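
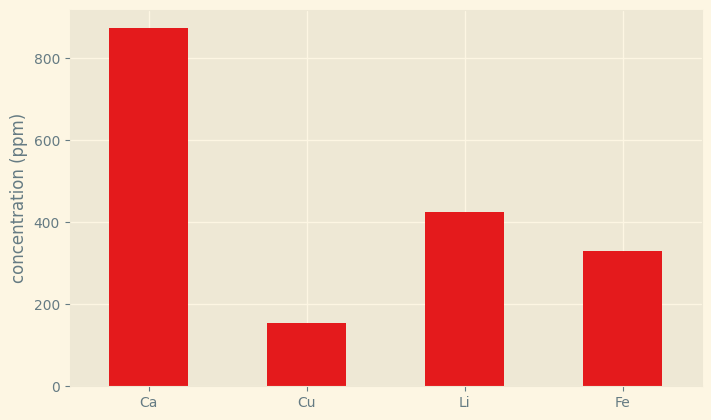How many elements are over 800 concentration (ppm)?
1

Above 800: Ca.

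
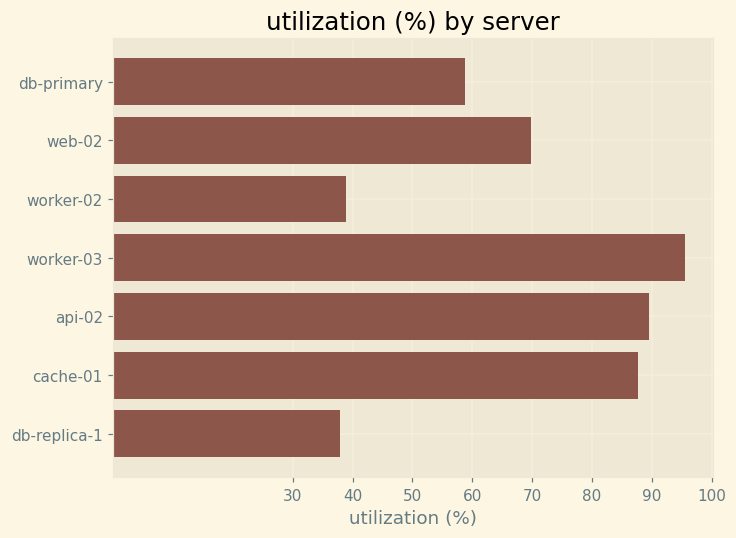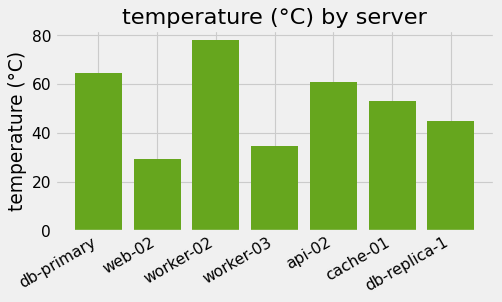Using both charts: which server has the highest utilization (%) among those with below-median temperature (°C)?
Chart 2 median temperature (°C) ≈ 50; below-median servers: web-02, worker-03, db-replica-1. Among those, worker-03 has the highest utilization (%) (≈ 100).

worker-03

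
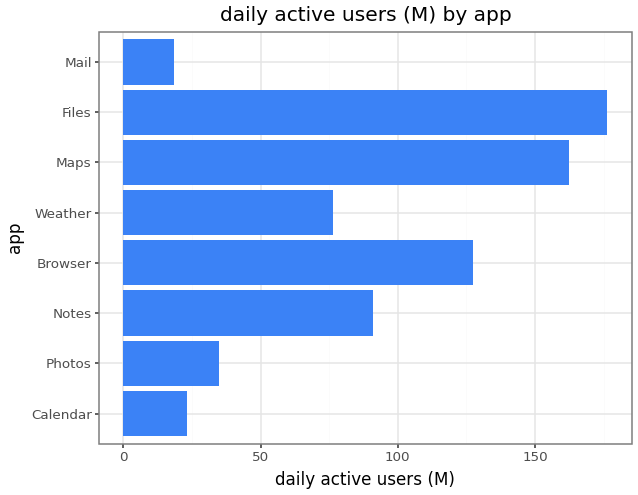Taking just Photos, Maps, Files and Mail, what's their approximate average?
(40 + 160 + 180 + 20) / 4 ≈ 100.

≈ 100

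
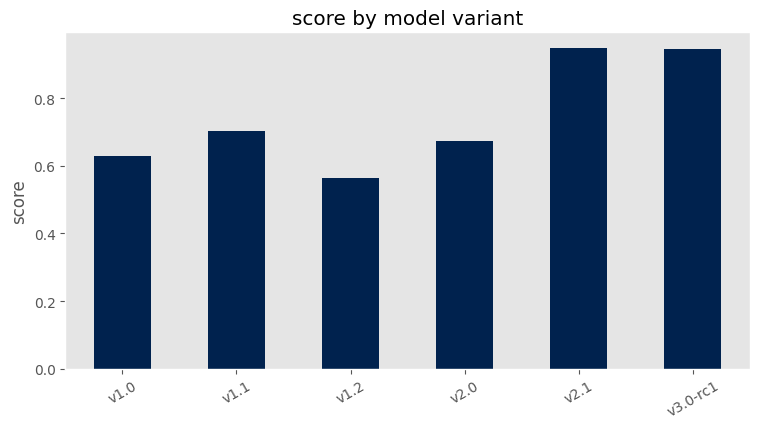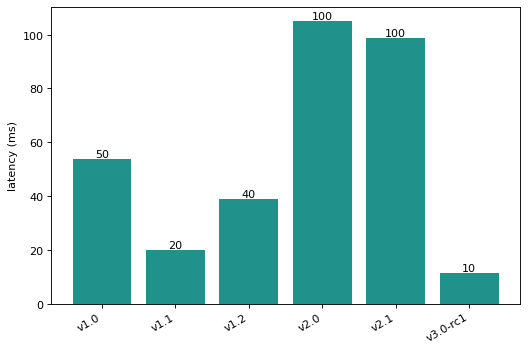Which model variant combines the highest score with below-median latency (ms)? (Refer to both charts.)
v3.0-rc1

Chart 2 median latency (ms) ≈ 50; below-median model variants: v1.1, v1.2, v3.0-rc1. Among those, v3.0-rc1 has the highest score (≈ 0.9).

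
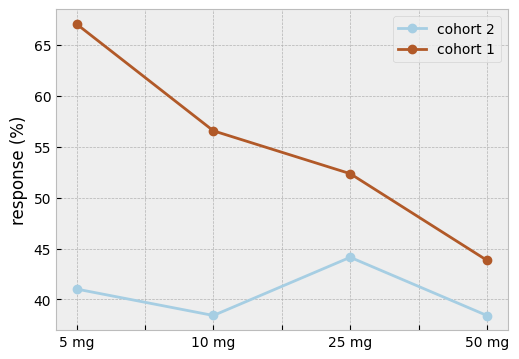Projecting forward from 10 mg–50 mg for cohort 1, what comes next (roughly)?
Last three: 55, 50, 45 → slope ≈ -5/step → next ≈ 40.

≈ 40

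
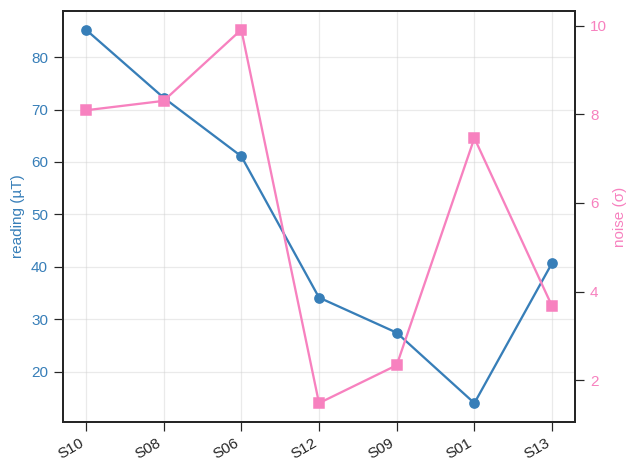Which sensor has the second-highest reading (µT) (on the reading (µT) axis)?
Top 3 (on the reading (µT) axis): S10 ≈ 90, S08 ≈ 70, S06 ≈ 60.

S08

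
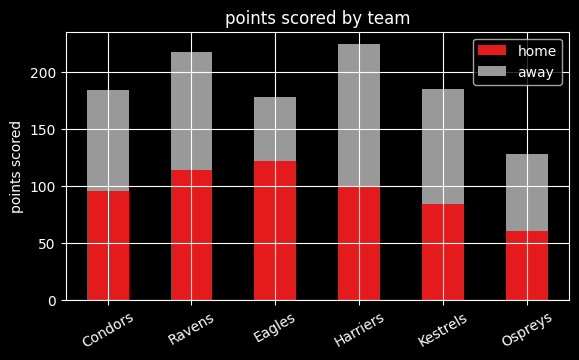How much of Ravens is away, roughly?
away top ≈ 220, bottom ≈ 120; segment ≈ 100.

≈ 100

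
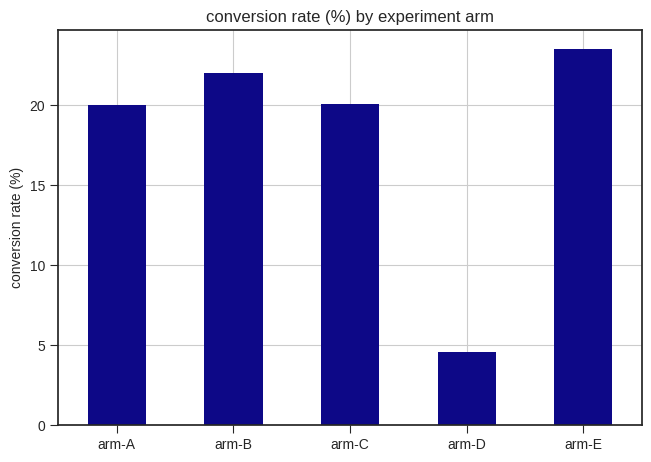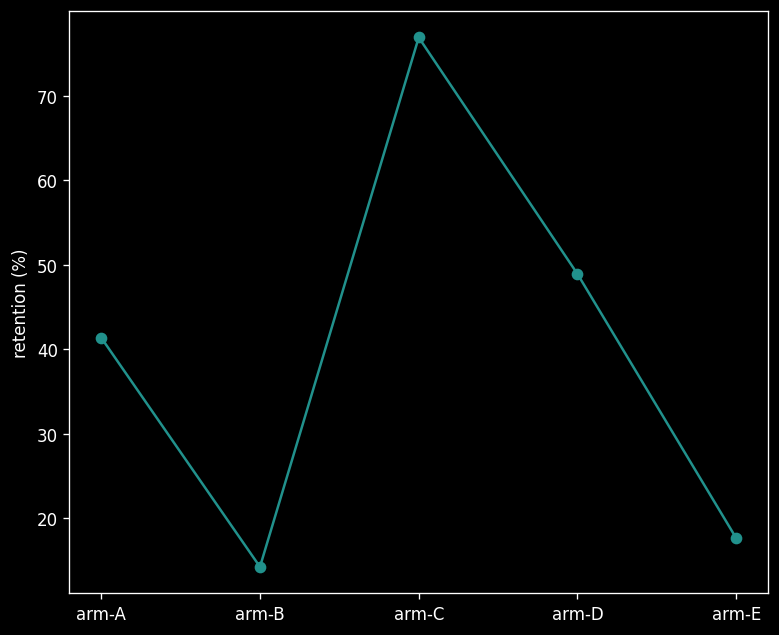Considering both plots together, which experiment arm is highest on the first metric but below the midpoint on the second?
arm-E

Chart 2 median retention (%) ≈ 40; below-median experiment arms: arm-B, arm-E. Among those, arm-E has the highest conversion rate (%) (≈ 25).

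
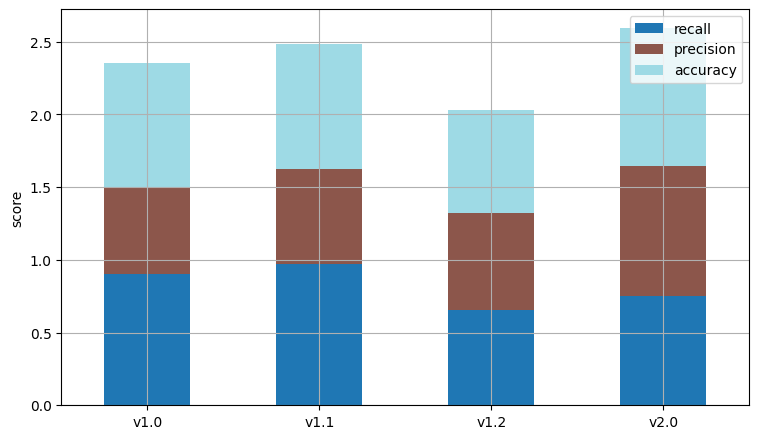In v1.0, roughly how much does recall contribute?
recall top ≈ 1.0, bottom ≈ 0.0; segment ≈ 1.0.

≈ 1.0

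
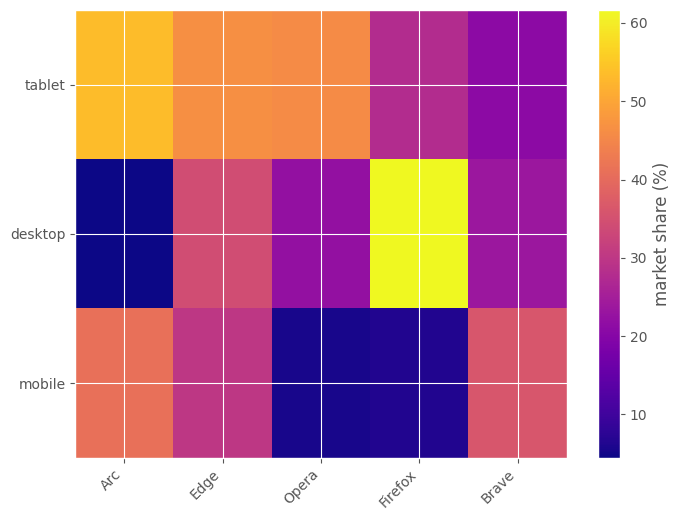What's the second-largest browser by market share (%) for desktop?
Top 3 for desktop: Firefox ≈ 60, Edge ≈ 35, Brave ≈ 25.

Edge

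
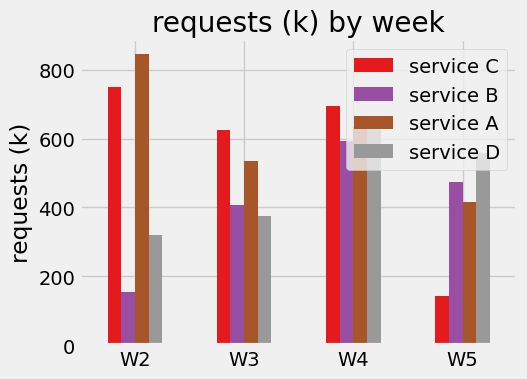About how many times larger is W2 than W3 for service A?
≈ 1.6×

W2 ≈ 800, W3 ≈ 500; 800/500 ≈ 1.6.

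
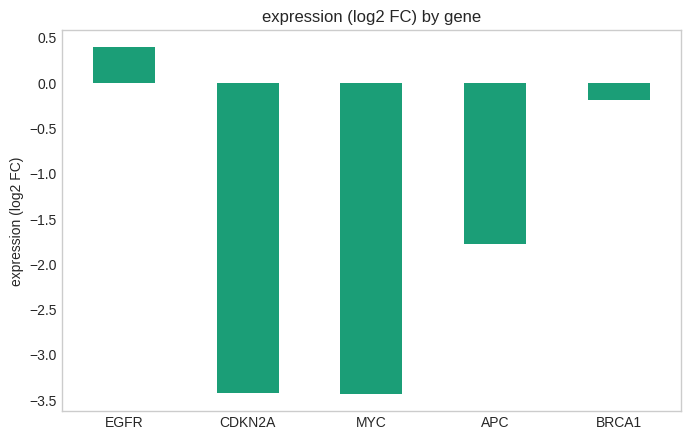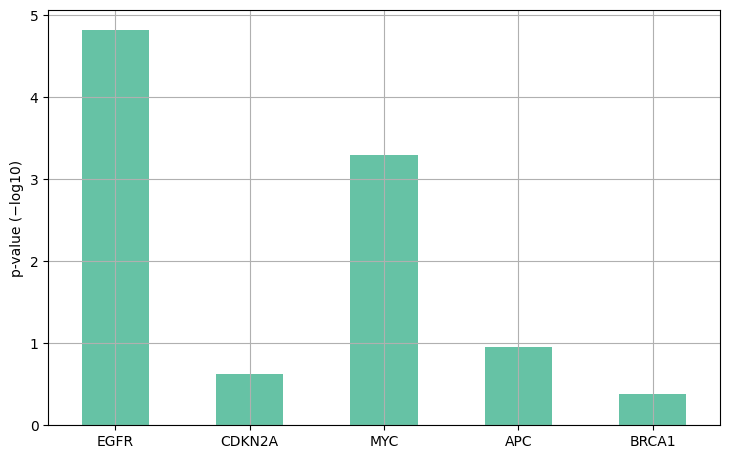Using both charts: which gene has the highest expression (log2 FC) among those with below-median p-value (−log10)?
BRCA1

Chart 2 median p-value (−log10) ≈ 1; below-median genes: CDKN2A, BRCA1. Among those, BRCA1 has the highest expression (log2 FC) (≈ -0.2).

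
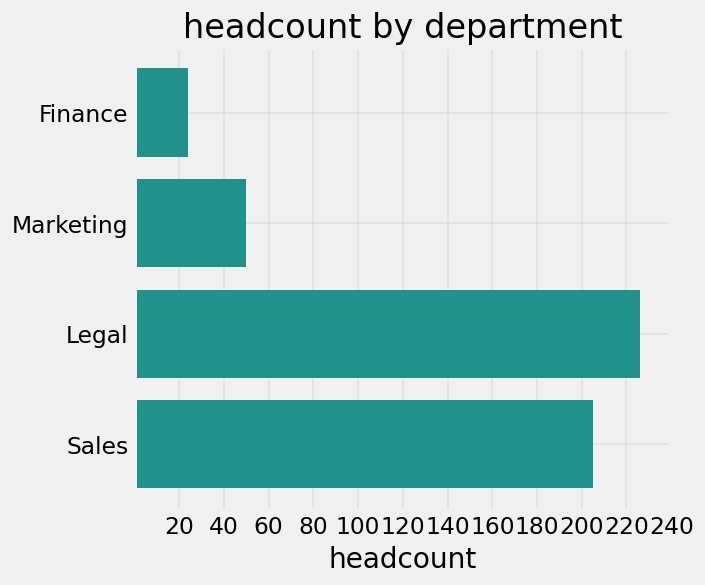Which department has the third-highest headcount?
Marketing

Top 4: Legal ≈ 220, Sales ≈ 200, Marketing ≈ 40, Finance ≈ 20.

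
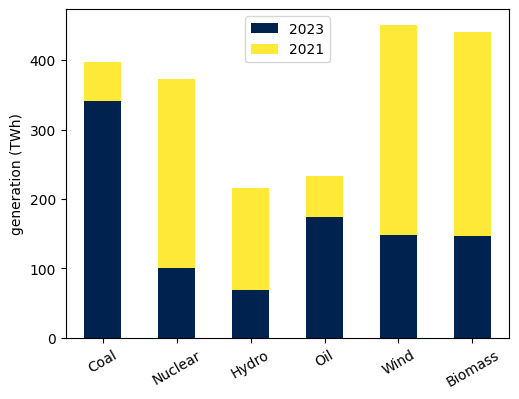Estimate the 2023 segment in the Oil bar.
≈ 150

2023 top ≈ 150, bottom ≈ 0; segment ≈ 150.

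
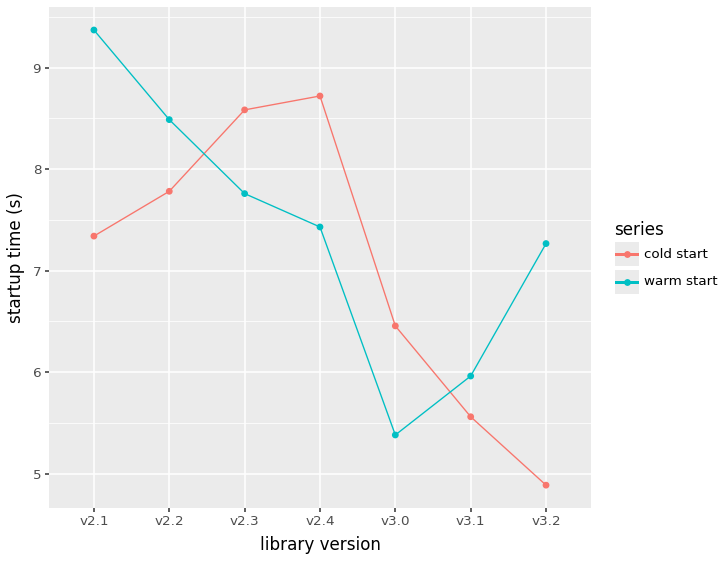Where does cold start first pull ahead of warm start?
v2.3

v2.2: cold start ≈ 8.0 vs warm start ≈ 8.5 (not yet); v2.3: cold start ≈ 8.5 vs warm start ≈ 8.0 (first crossover).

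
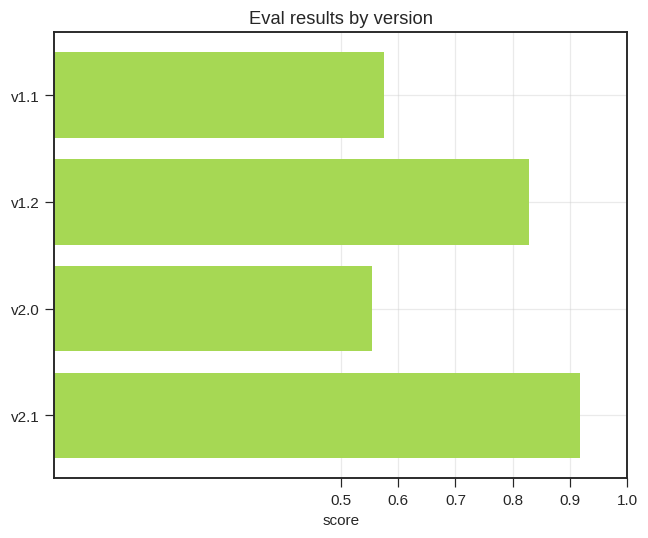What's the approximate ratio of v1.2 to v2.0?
v1.2 ≈ 0.8, v2.0 ≈ 0.6; 0.8/0.6 ≈ 1.33.

≈ 1.33×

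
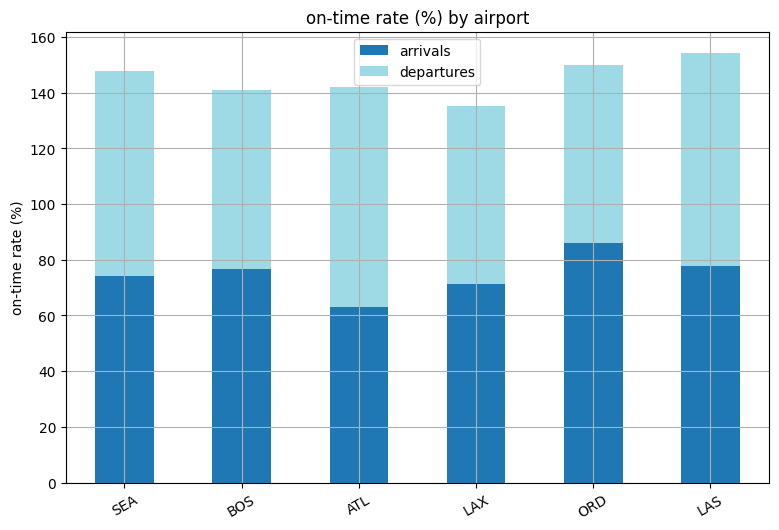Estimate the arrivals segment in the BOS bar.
≈ 80

arrivals top ≈ 80, bottom ≈ 0; segment ≈ 80.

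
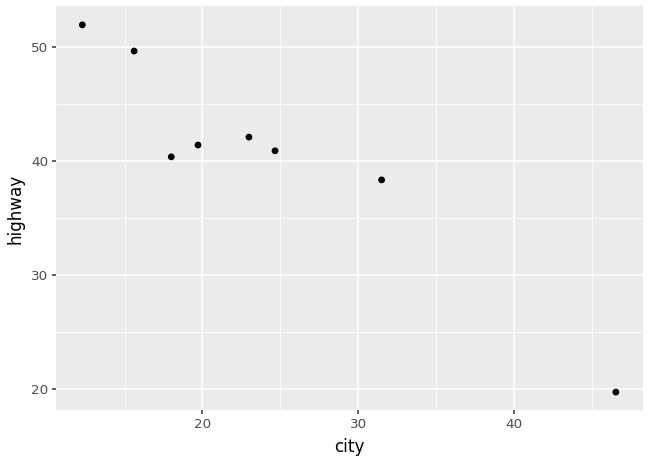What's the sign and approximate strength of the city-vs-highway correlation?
negative, strong

Points are negatively correlated; strong (|r| ≈ 1.0).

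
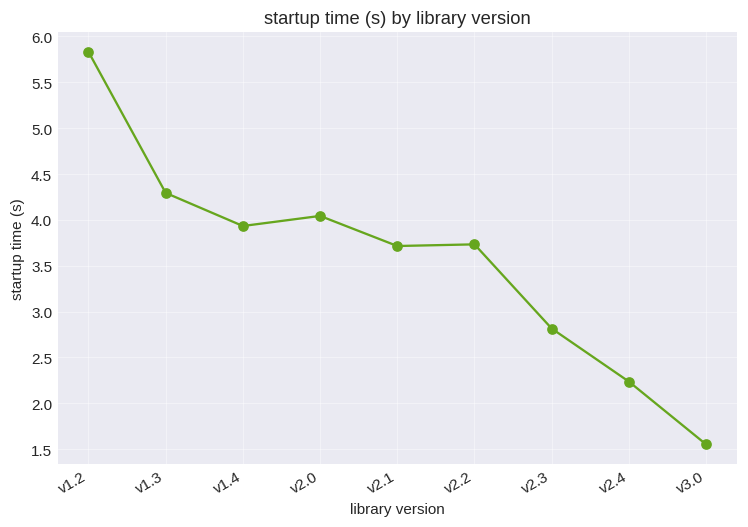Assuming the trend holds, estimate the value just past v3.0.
≈ 0.75

Last three: 3.0, 2.0, 1.5 → slope ≈ -0.75/step → next ≈ 0.75.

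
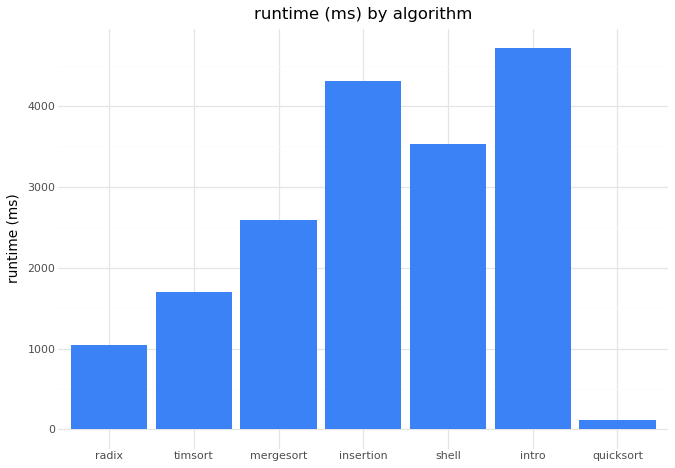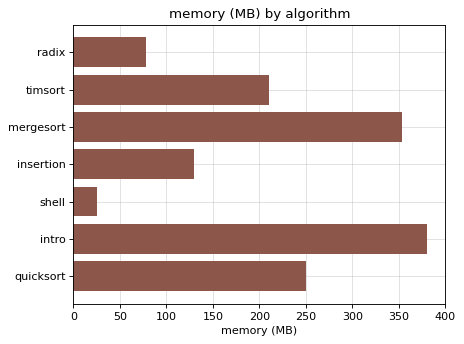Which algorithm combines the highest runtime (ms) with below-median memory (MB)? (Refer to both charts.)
insertion

Chart 2 median memory (MB) ≈ 200; below-median algorithms: radix, insertion, shell. Among those, insertion has the highest runtime (ms) (≈ 4500).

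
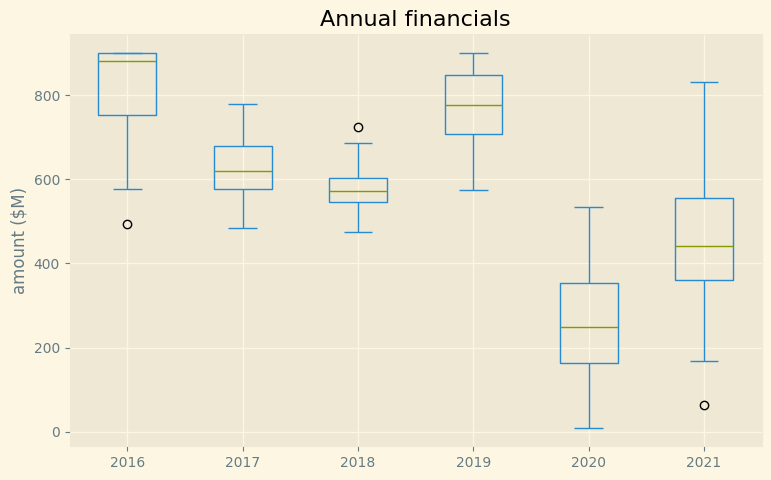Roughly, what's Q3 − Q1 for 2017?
Q3 ≈ 700, Q1 ≈ 600; IQR ≈ 100.

≈ 100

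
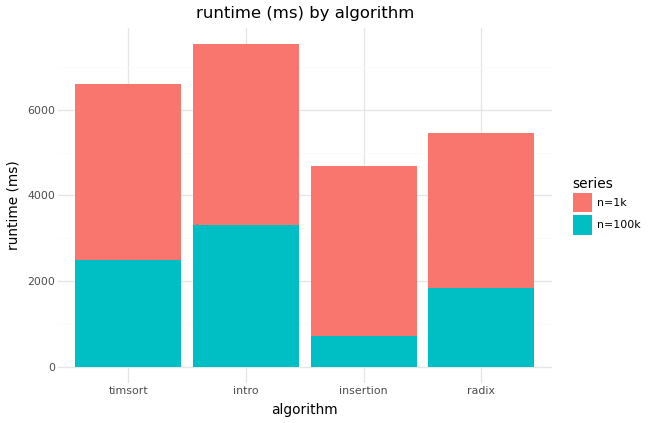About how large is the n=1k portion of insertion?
n=1k top ≈ 5000, bottom ≈ 1000; segment ≈ 4000.

≈ 4000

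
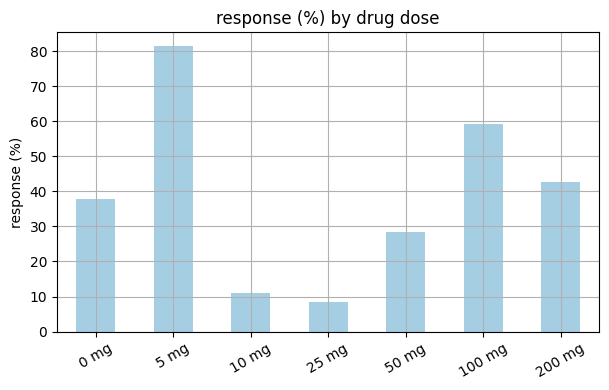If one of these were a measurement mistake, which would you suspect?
5 mg

5 mg ≈ 80; the rest sit between ≈ 10 and ≈ 60.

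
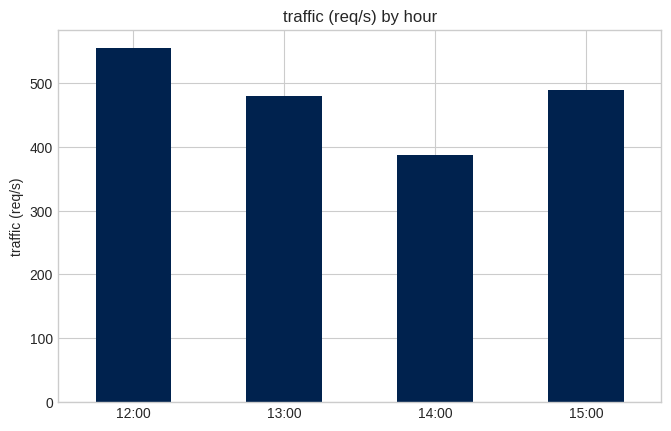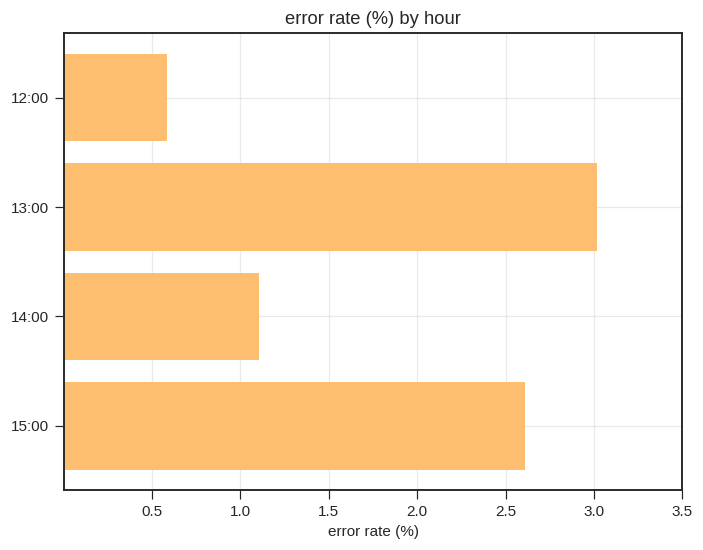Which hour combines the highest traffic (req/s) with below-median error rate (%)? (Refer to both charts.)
Chart 2 median error rate (%) ≈ 2; below-median hours: 12:00, 14:00. Among those, 12:00 has the highest traffic (req/s) (≈ 600).

12:00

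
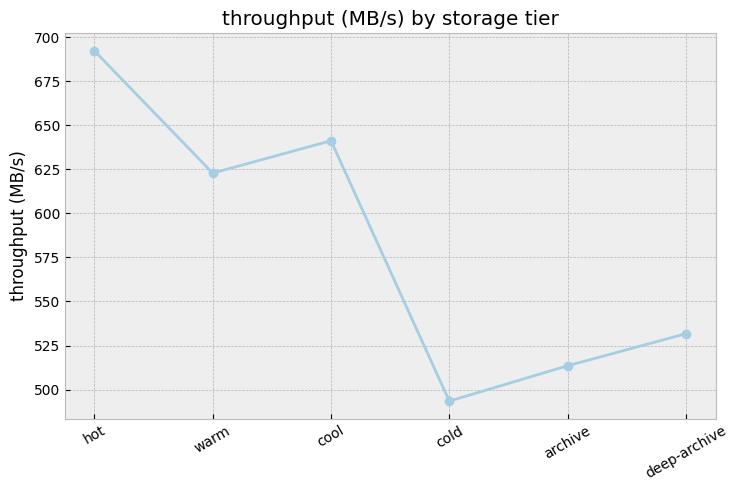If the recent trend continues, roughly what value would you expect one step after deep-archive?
Last three: 500, 520, 540 → slope ≈ 20/step → next ≈ 560.

≈ 560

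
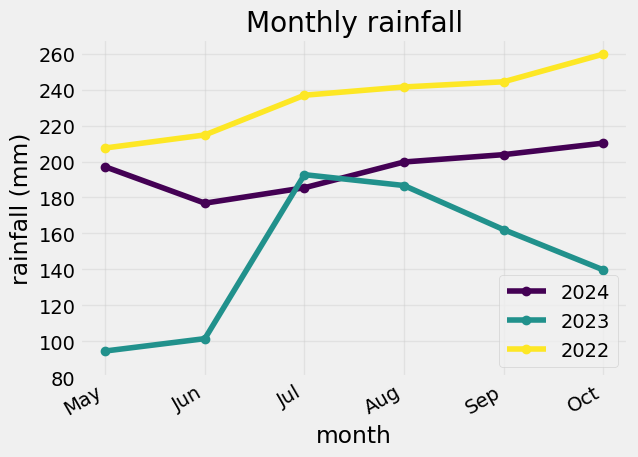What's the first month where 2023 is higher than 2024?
Jun: 2023 ≈ 100 vs 2024 ≈ 180 (not yet); Jul: 2023 ≈ 200 vs 2024 ≈ 180 (first crossover).

Jul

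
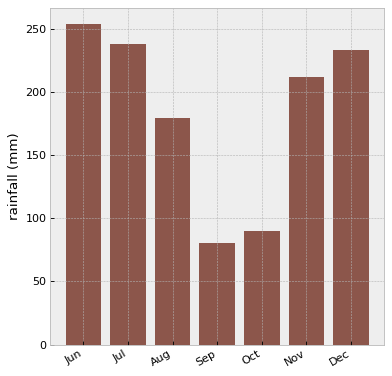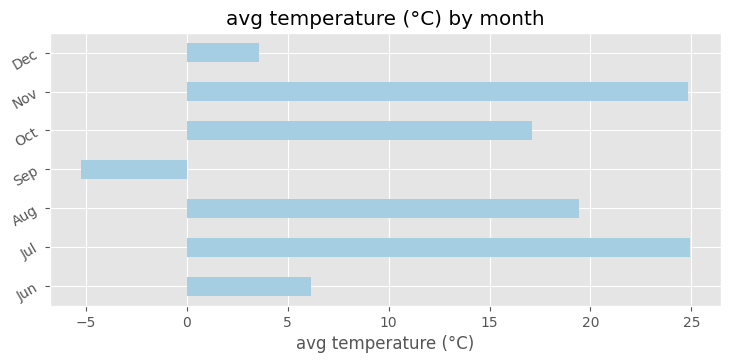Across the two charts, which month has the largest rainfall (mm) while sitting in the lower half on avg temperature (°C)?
Jun

Chart 2 median avg temperature (°C) ≈ 15; below-median months: Jun, Sep, Dec. Among those, Jun has the highest rainfall (mm) (≈ 250).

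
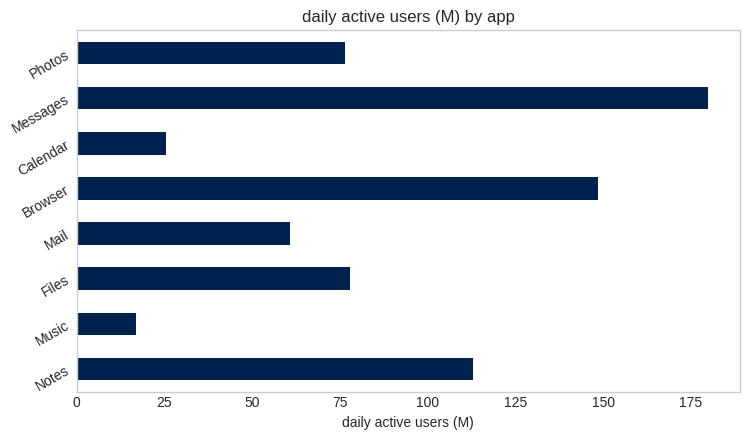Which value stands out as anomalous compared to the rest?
Messages

Messages ≈ 180; the rest sit between ≈ 20 and ≈ 140.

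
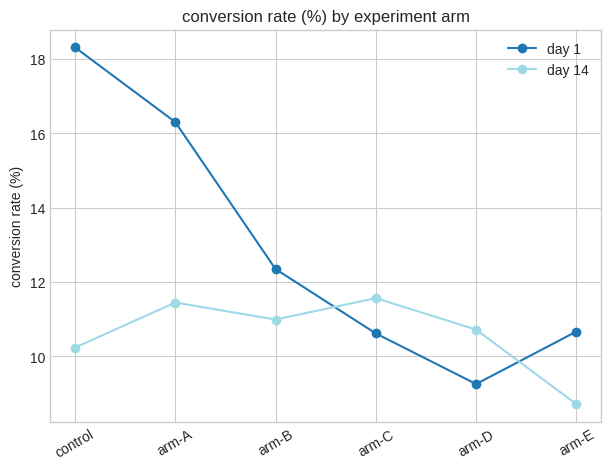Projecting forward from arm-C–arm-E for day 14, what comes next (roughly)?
≈ 7.5

Last three: 12, 11, 9 → slope ≈ -1.5/step → next ≈ 7.5.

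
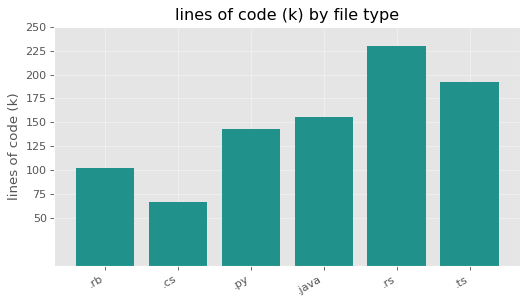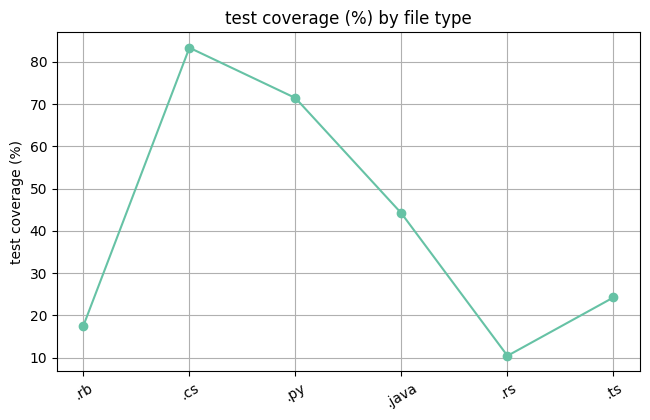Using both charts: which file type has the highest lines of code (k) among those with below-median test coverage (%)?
.rs

Chart 2 median test coverage (%) ≈ 30; below-median file types: .rb, .rs, .ts. Among those, .rs has the highest lines of code (k) (≈ 225).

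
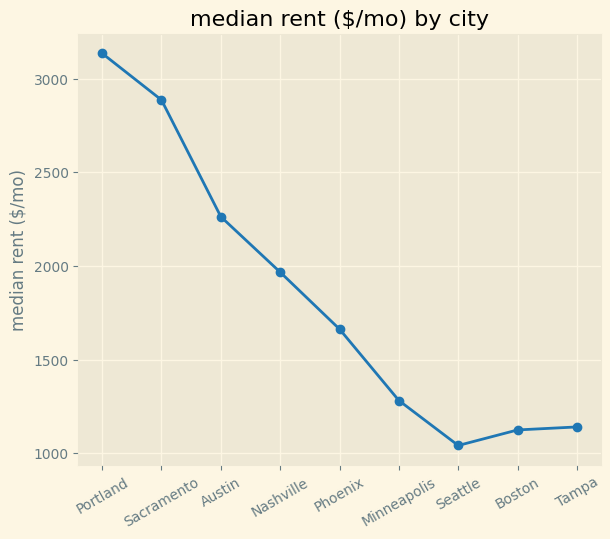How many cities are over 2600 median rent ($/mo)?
2

Above 2600: Portland, Sacramento.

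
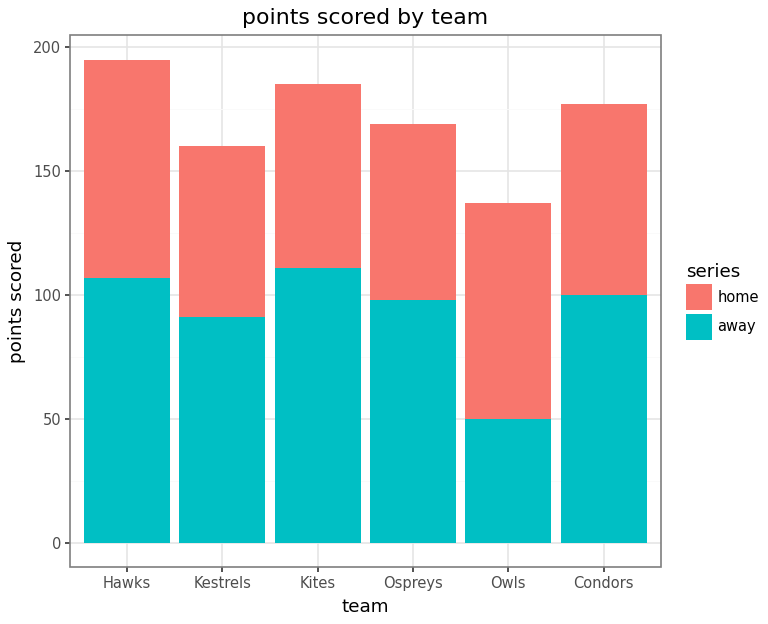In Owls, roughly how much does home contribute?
home top ≈ 140, bottom ≈ 40; segment ≈ 100.

≈ 100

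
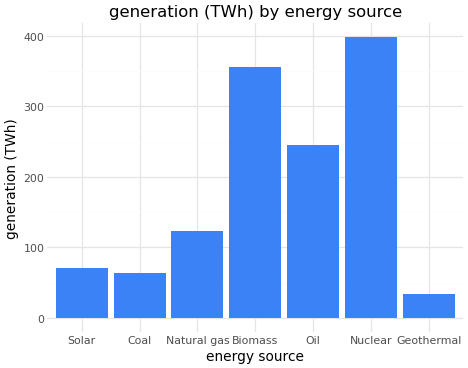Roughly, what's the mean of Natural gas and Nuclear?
≈ 250

(100 + 400) / 2 ≈ 250.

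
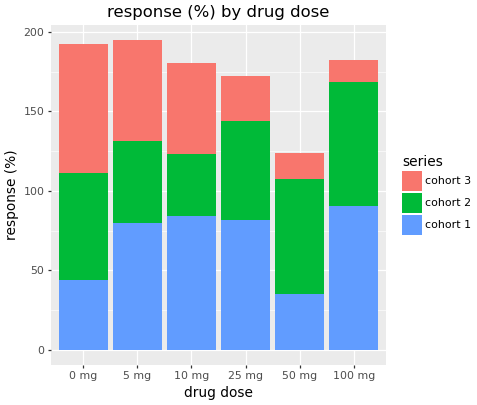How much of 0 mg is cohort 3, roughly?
cohort 3 top ≈ 200, bottom ≈ 120; segment ≈ 80.

≈ 80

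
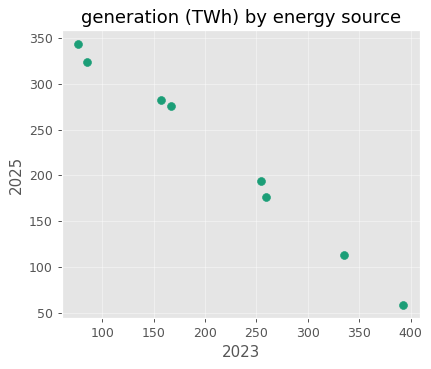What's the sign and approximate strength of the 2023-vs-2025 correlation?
negative, strong

Points are negatively correlated; strong (|r| ≈ 1.0).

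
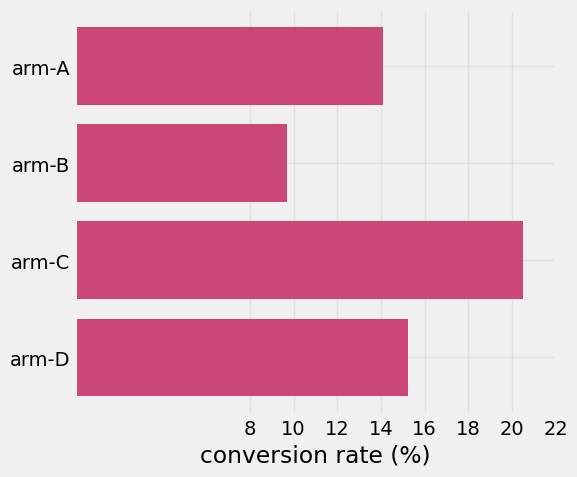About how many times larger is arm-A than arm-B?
≈ 1.4×

arm-A ≈ 14, arm-B ≈ 10; 14/10 ≈ 1.4.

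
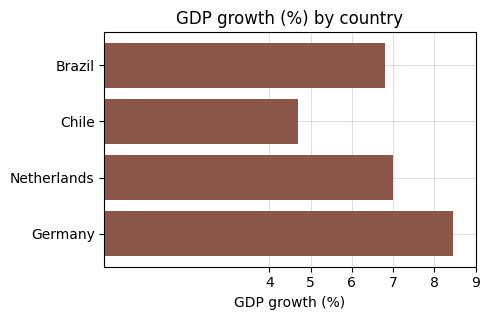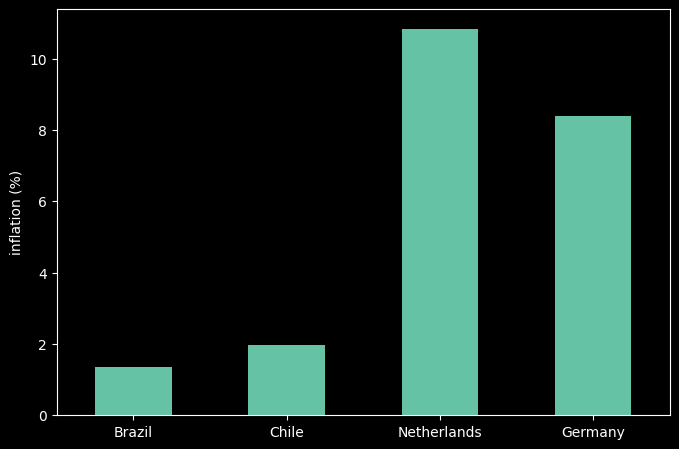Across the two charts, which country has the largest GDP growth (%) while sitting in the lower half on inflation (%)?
Chart 2 median inflation (%) ≈ 5; below-median countries: Brazil, Chile. Among those, Brazil has the highest GDP growth (%) (≈ 7).

Brazil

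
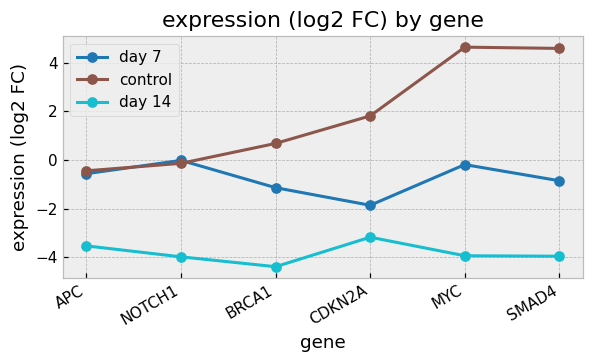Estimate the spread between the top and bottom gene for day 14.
Max CDKN2A ≈ -3, min BRCA1 ≈ -4; range ≈ 1.

≈ 1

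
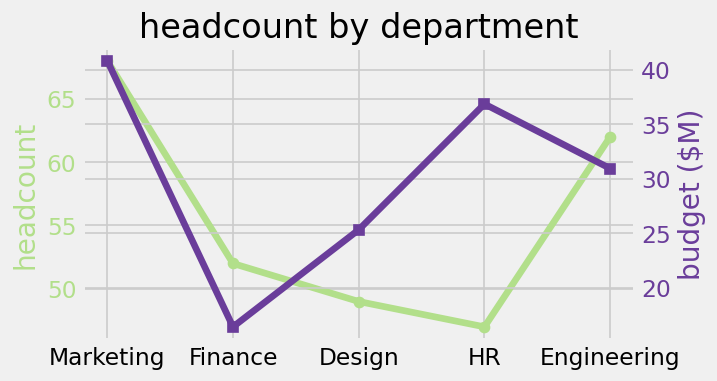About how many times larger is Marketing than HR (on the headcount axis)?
Marketing ≈ 68, HR ≈ 48; 68/48 ≈ 1.42.

≈ 1.42×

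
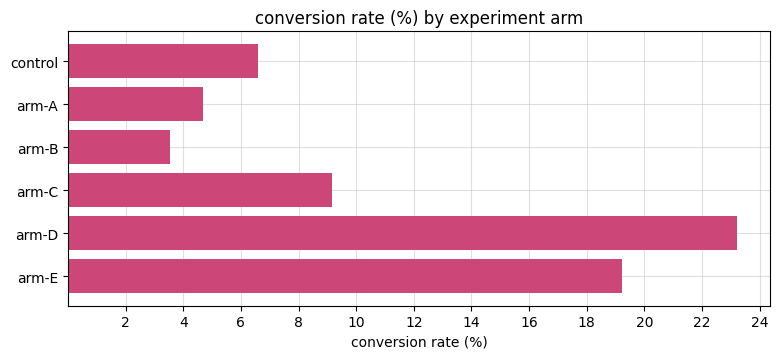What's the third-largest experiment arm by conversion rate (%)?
Top 4: arm-D ≈ 24, arm-E ≈ 20, arm-C ≈ 10, control ≈ 6.

arm-C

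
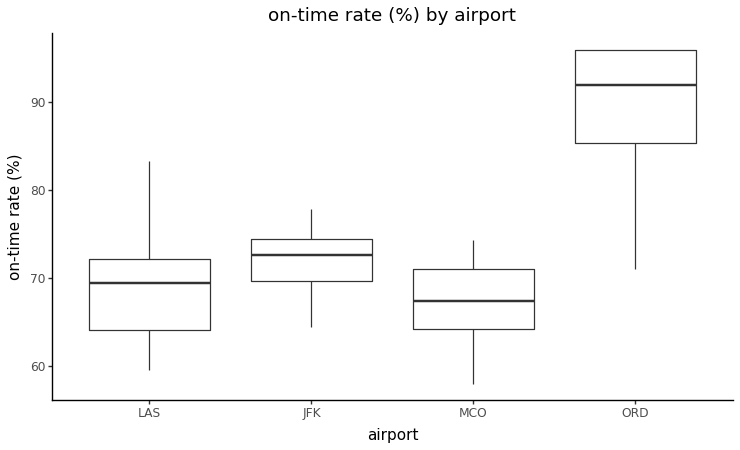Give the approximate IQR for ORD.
Q3 ≈ 95, Q1 ≈ 85; IQR ≈ 10.

≈ 10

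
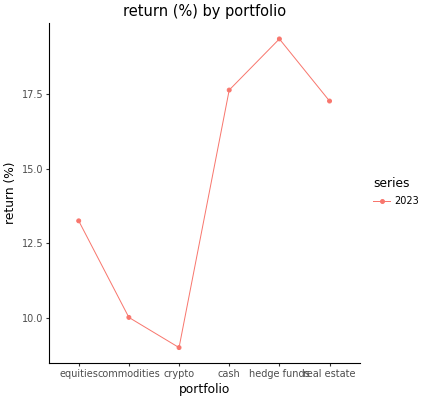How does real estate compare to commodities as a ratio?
real estate ≈ 17, commodities ≈ 10; 17/10 ≈ 1.7.

≈ 1.7×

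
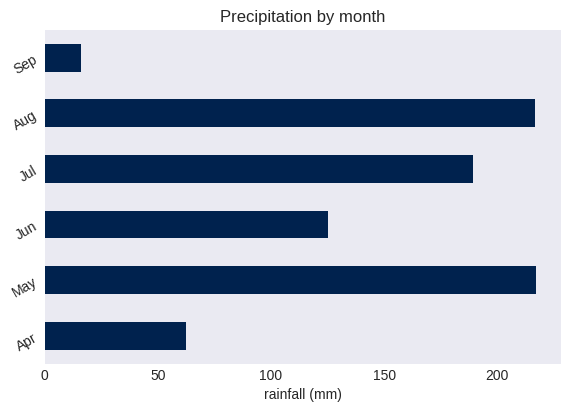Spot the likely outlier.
Sep

Sep ≈ 20; the rest sit between ≈ 60 and ≈ 220.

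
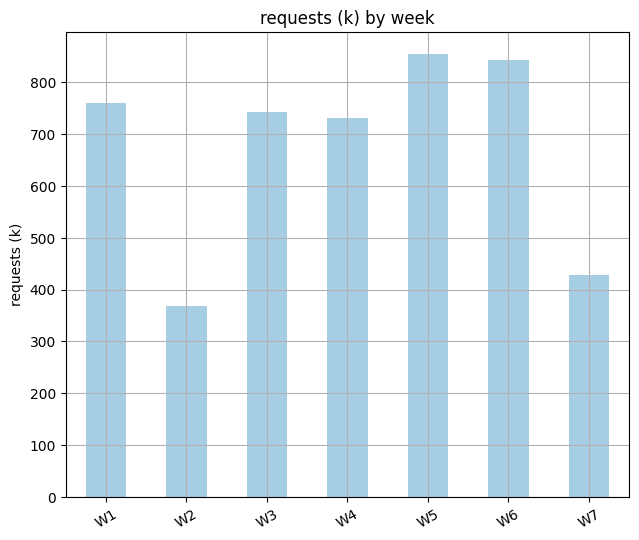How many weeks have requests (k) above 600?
Above 600: W1, W3, W4, W5, W6.

5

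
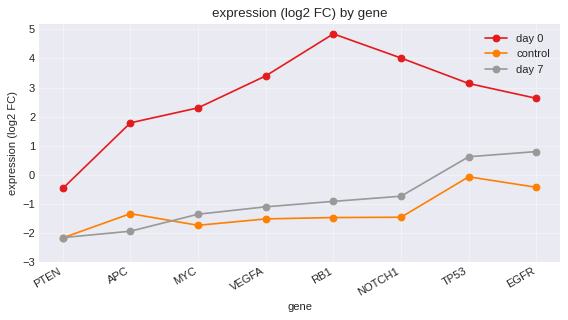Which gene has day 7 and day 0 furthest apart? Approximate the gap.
RB1, ≈ 6 log2 FC

RB1: day 7 ≈ -1, day 0 ≈ 5 → gap ≈ 6. Next-largest (NOTCH1) is only ≈ 5.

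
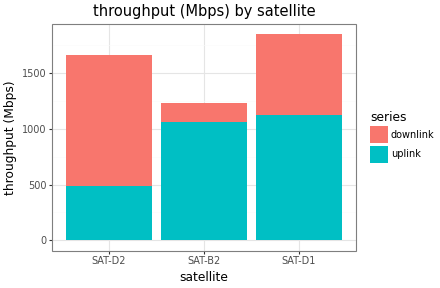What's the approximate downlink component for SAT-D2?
≈ 1200

downlink top ≈ 1600, bottom ≈ 400; segment ≈ 1200.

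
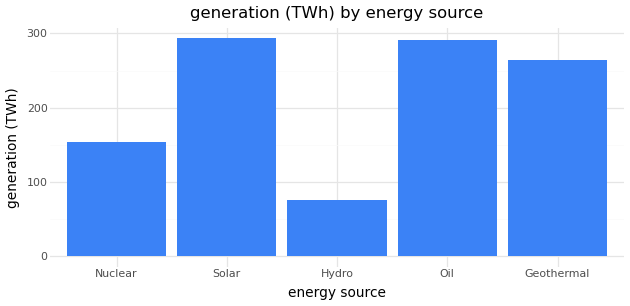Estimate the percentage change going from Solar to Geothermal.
Solar ≈ 300, Geothermal ≈ 275; (275 − 300) / 300 ≈ -8.3%.

≈ -8.3%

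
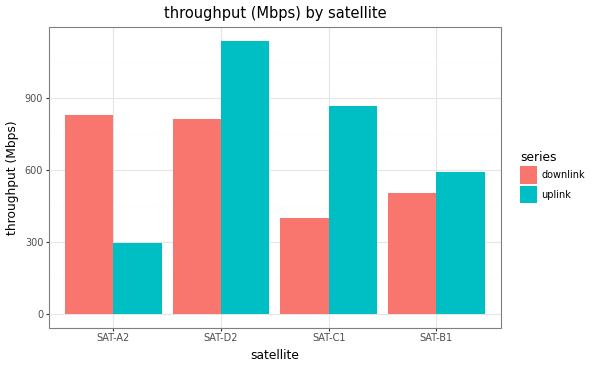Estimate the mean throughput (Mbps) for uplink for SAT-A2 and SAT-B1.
(300 + 600) / 2 ≈ 450.

≈ 450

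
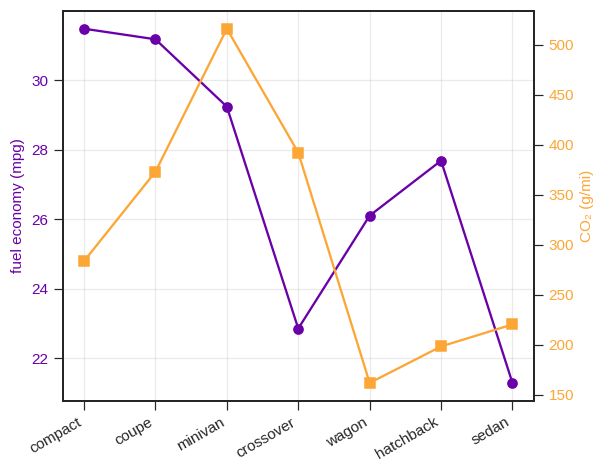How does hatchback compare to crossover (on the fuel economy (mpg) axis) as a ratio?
hatchback ≈ 28, crossover ≈ 23; 28/23 ≈ 1.22.

≈ 1.22×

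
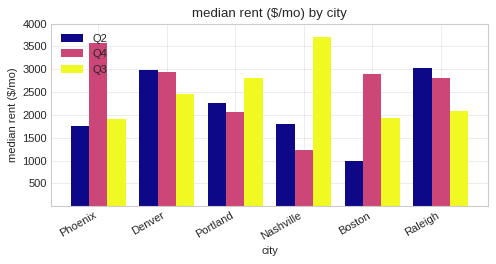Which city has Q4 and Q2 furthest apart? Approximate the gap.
Boston: Q4 ≈ 3000, Q2 ≈ 1000 → gap ≈ 2000. Next-largest (Phoenix) is only ≈ 1500.

Boston, ≈ 2000 $/mo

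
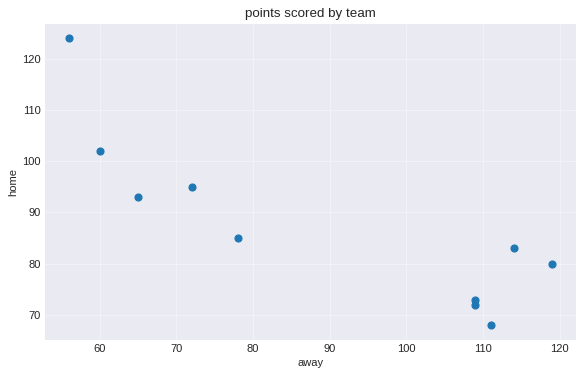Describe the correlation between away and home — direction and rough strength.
Points are negatively correlated; strong (|r| ≈ 0.8).

negative, strong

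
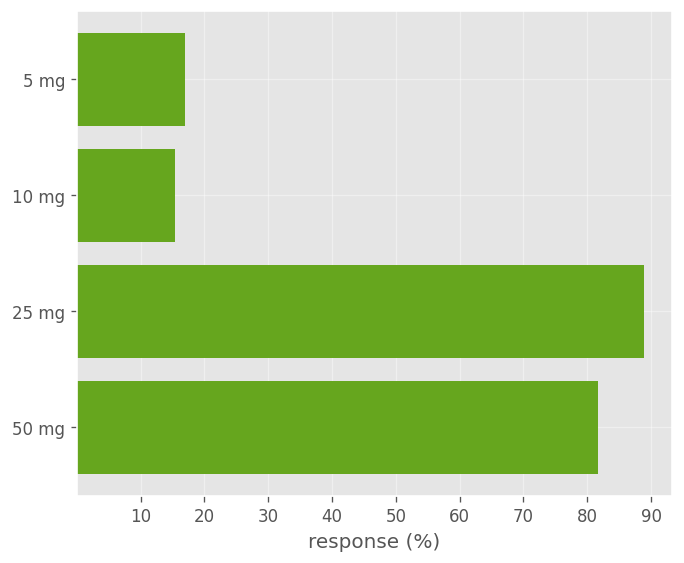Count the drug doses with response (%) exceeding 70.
2

Above 70: 25 mg, 50 mg.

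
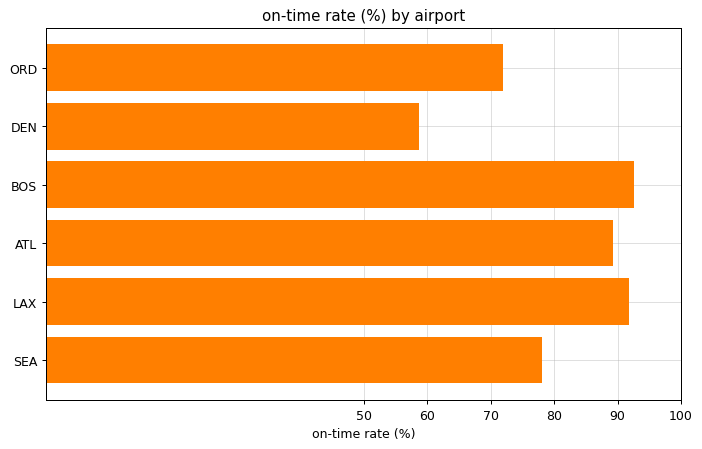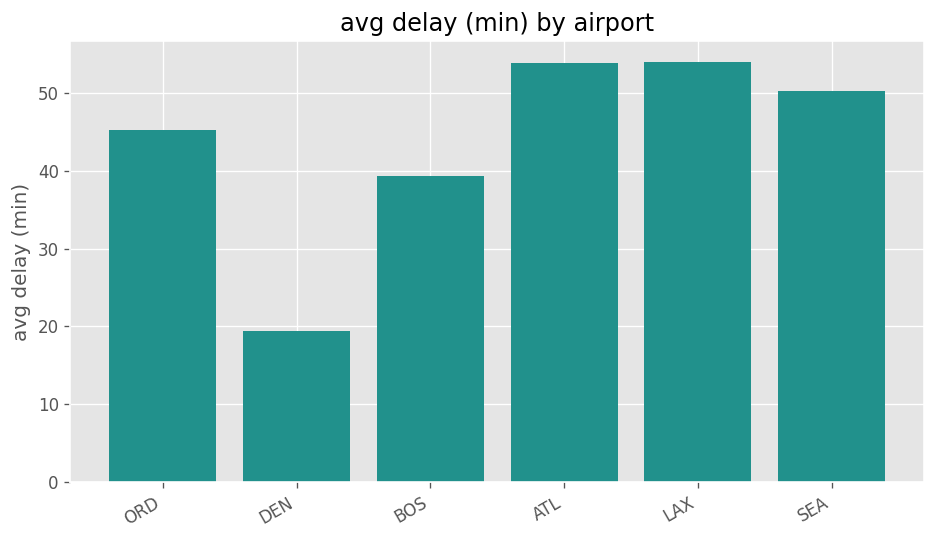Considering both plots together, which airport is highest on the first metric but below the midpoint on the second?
Chart 2 median avg delay (min) ≈ 50; below-median airports: ORD, DEN, BOS. Among those, BOS has the highest on-time rate (%) (≈ 90).

BOS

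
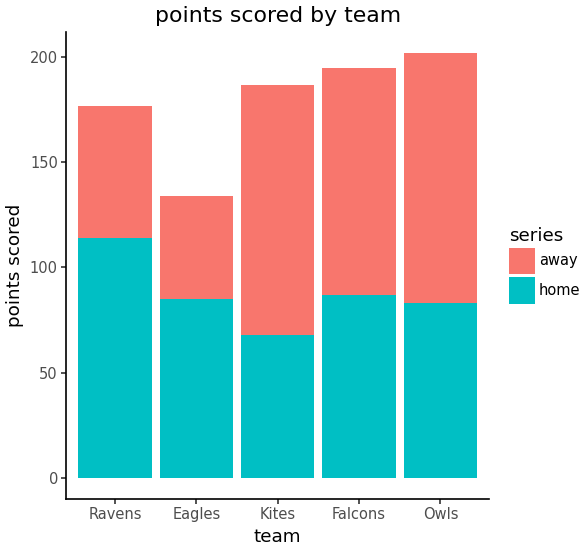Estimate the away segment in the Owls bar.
≈ 120

away top ≈ 200, bottom ≈ 80; segment ≈ 120.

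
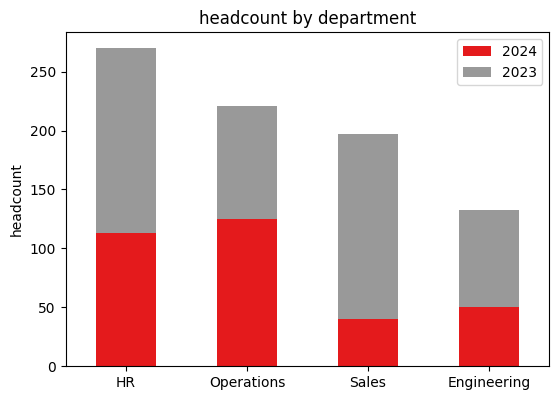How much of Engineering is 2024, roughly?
≈ 50

2024 top ≈ 50, bottom ≈ 0; segment ≈ 50.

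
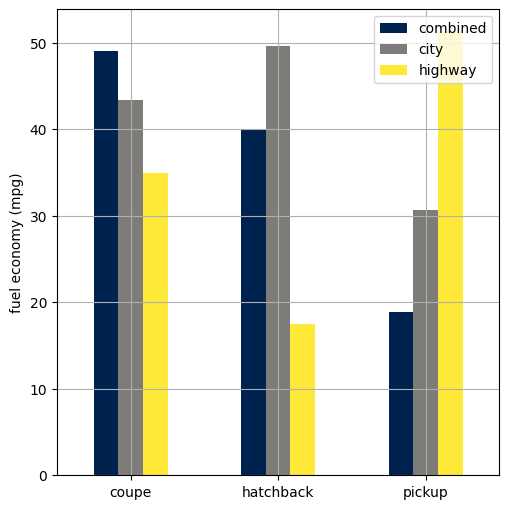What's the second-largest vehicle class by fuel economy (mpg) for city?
Top 3 for city: hatchback ≈ 50, coupe ≈ 45, pickup ≈ 30.

coupe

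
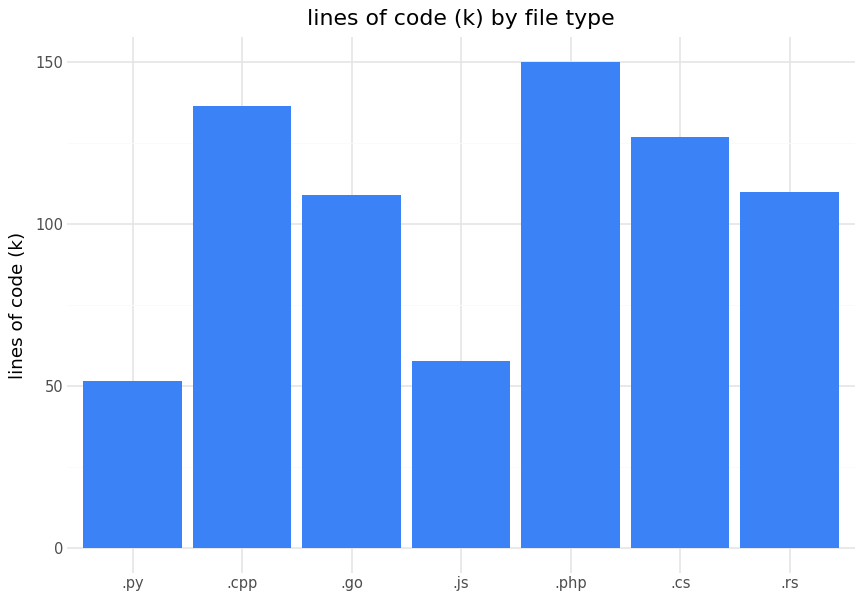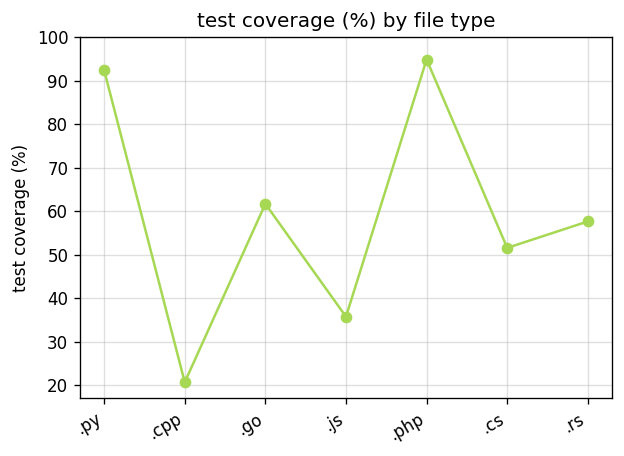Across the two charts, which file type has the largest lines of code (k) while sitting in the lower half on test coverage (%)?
Chart 2 median test coverage (%) ≈ 60; below-median file types: .cpp, .js, .cs. Among those, .cpp has the highest lines of code (k) (≈ 140).

.cpp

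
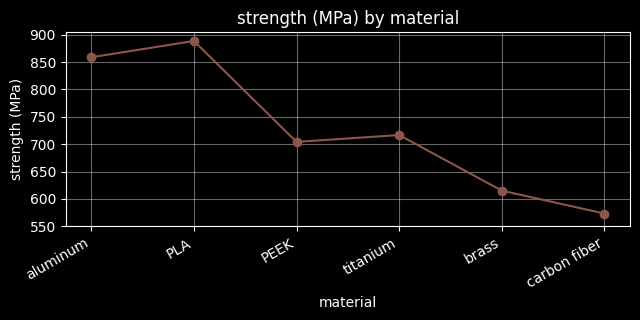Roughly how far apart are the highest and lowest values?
Max PLA ≈ 900, min carbon fiber ≈ 550; range ≈ 350.

≈ 350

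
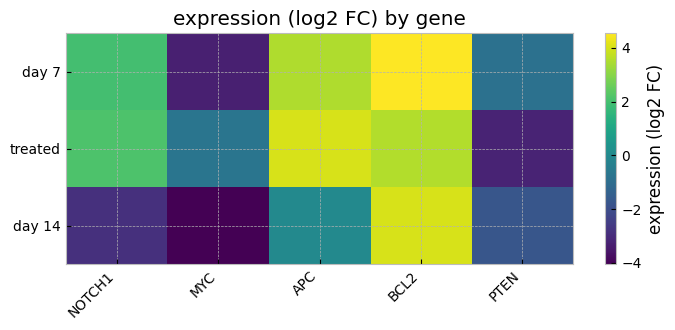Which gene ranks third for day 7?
Top 4 for day 7: BCL2 ≈ 5, APC ≈ 3, NOTCH1 ≈ 2, PTEN ≈ -1.

NOTCH1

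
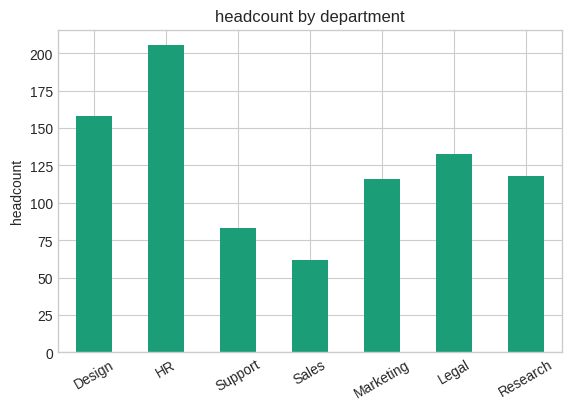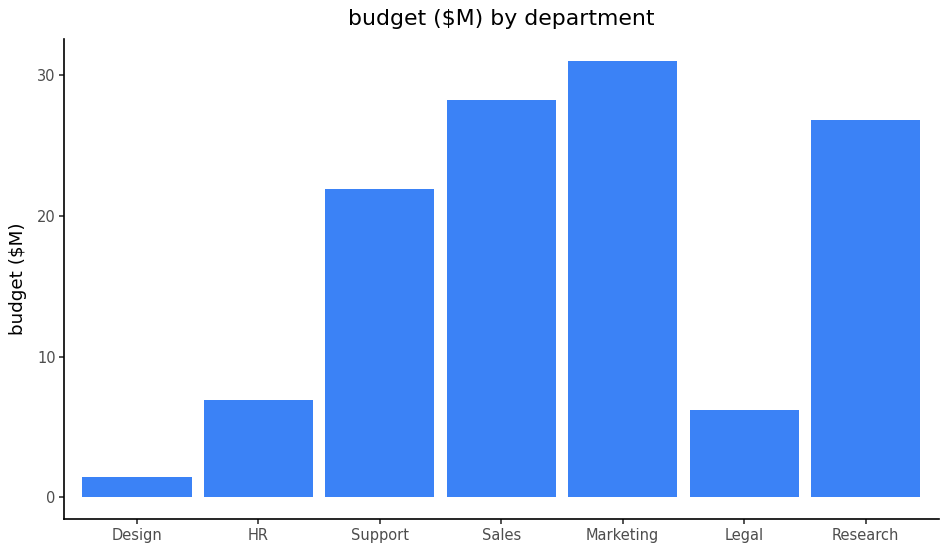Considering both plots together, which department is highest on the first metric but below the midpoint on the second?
Chart 2 median budget ($M) ≈ 20; below-median departments: Design, HR, Legal. Among those, HR has the highest headcount (≈ 200).

HR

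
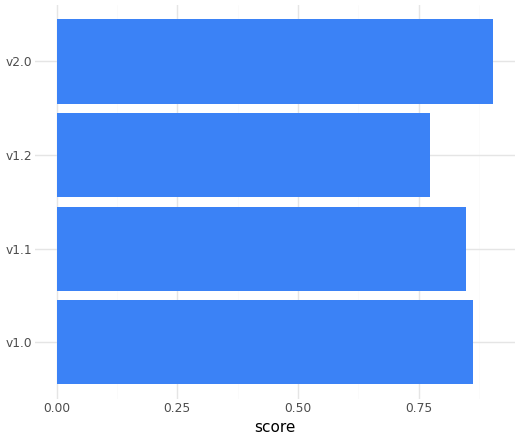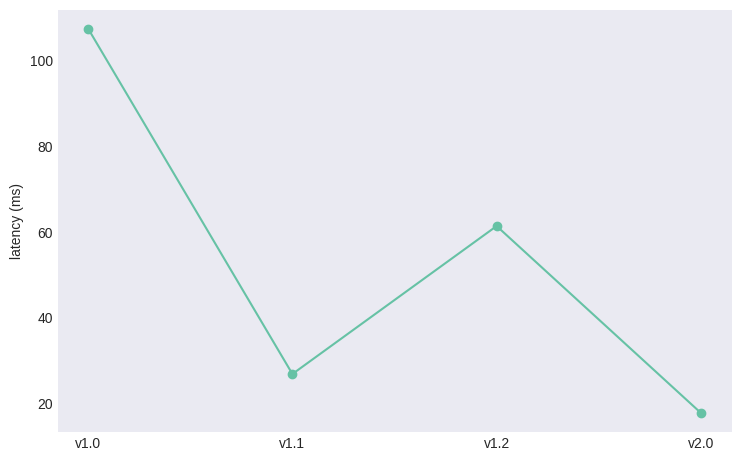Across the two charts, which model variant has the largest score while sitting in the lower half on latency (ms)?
v2.0

Chart 2 median latency (ms) ≈ 40; below-median model variants: v1.1, v2.0. Among those, v2.0 has the highest score (≈ 0.9).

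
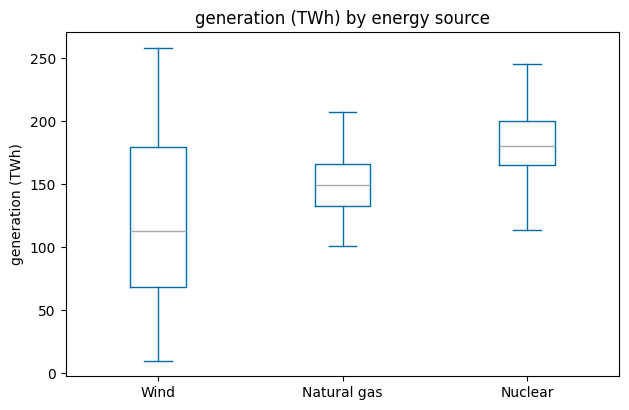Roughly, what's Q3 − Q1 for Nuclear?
Q3 ≈ 200, Q1 ≈ 165; IQR ≈ 35.

≈ 35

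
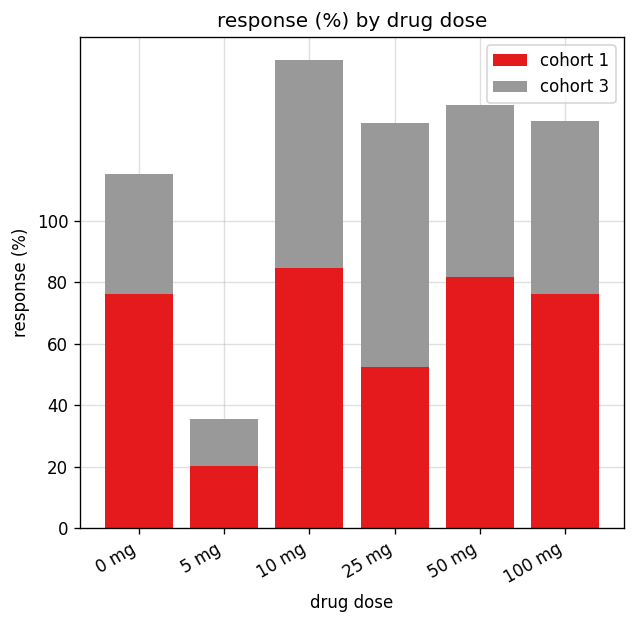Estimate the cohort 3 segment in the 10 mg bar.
≈ 80

cohort 3 top ≈ 160, bottom ≈ 80; segment ≈ 80.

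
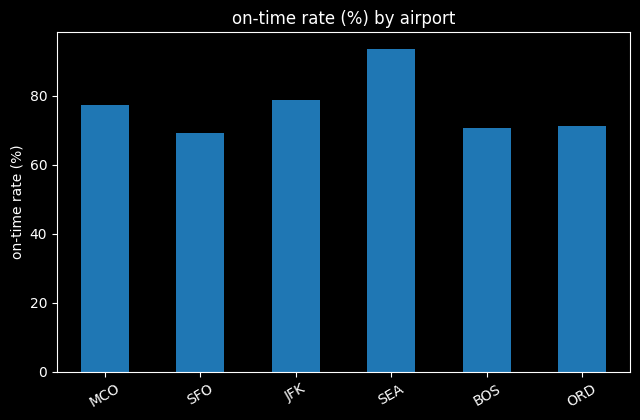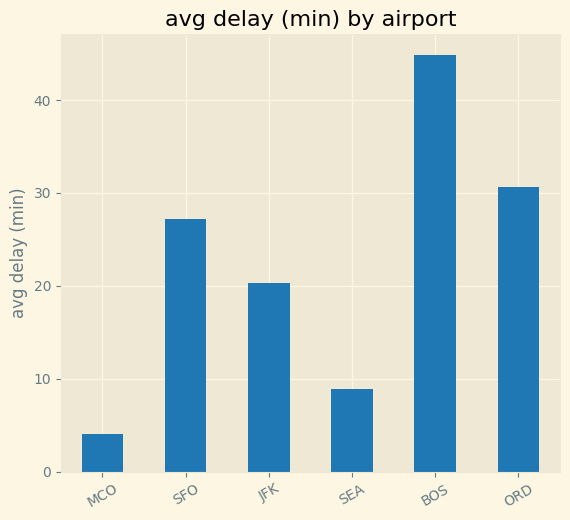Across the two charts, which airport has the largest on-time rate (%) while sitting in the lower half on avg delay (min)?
Chart 2 median avg delay (min) ≈ 25; below-median airports: MCO, JFK, SEA. Among those, SEA has the highest on-time rate (%) (≈ 90).

SEA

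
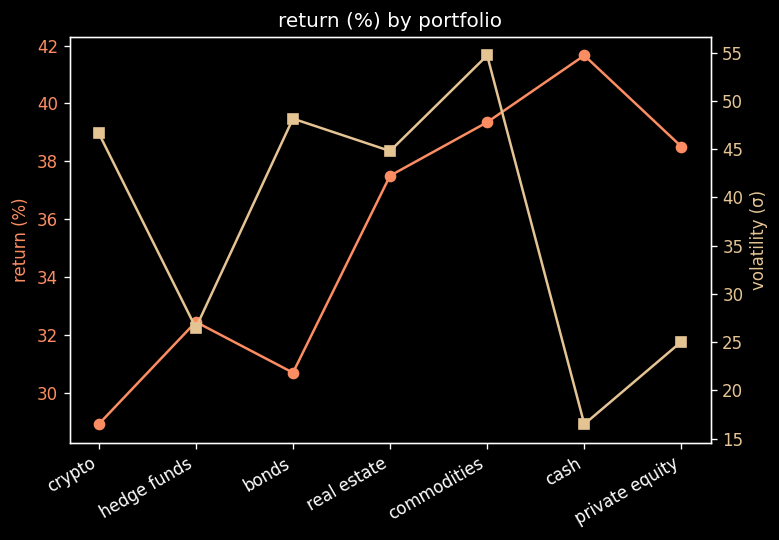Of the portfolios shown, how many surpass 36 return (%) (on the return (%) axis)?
4

Above 36: real estate, commodities, cash, private equity.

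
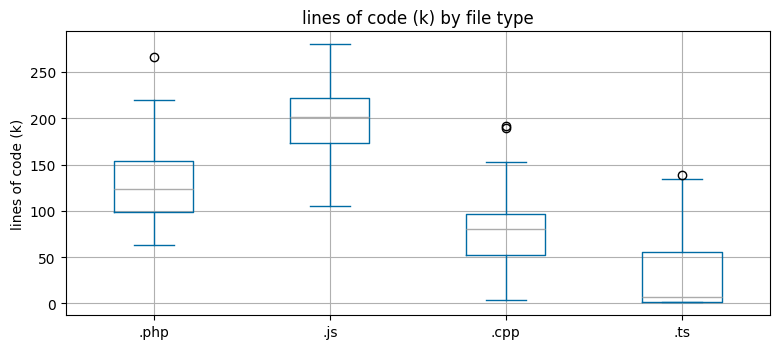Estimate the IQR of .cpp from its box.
Q3 ≈ 100, Q1 ≈ 60; IQR ≈ 40.

≈ 40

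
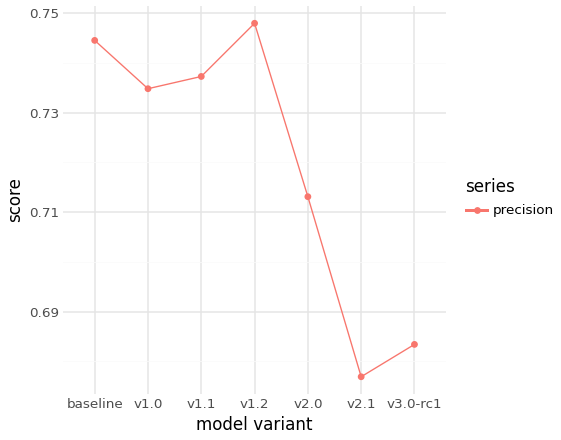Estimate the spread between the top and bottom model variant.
≈ 0.07

Max v1.2 ≈ 0.75, min v2.1 ≈ 0.68; range ≈ 0.07.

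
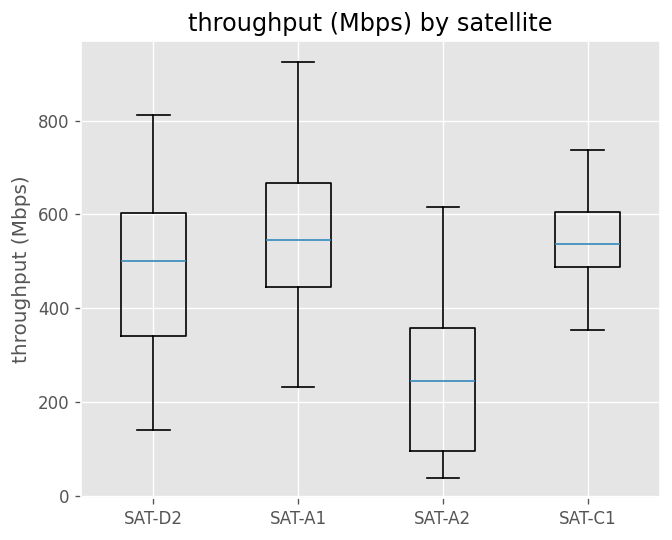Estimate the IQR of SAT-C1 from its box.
Q3 ≈ 600, Q1 ≈ 500; IQR ≈ 100.

≈ 100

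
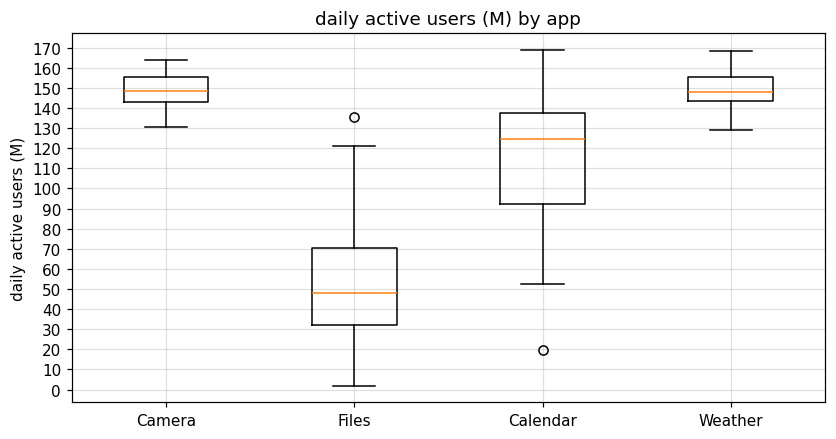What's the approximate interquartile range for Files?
Q3 ≈ 70, Q1 ≈ 30; IQR ≈ 40.

≈ 40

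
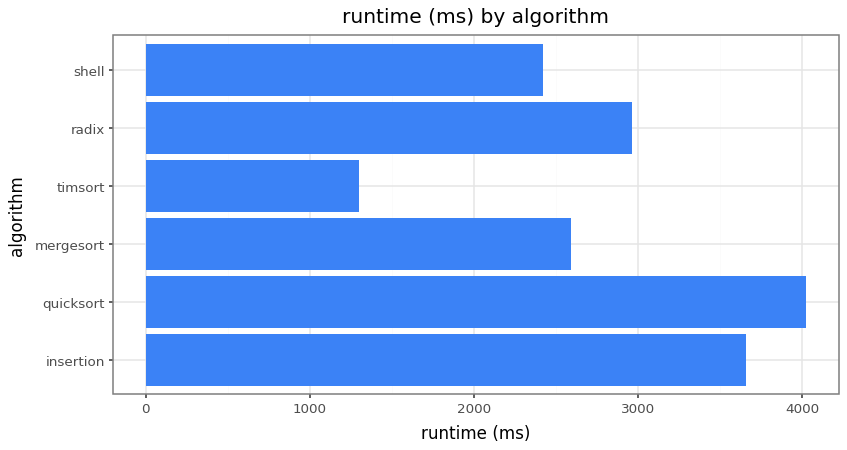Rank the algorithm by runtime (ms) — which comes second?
Top 3: quicksort ≈ 4000, insertion ≈ 3500, radix ≈ 3000.

insertion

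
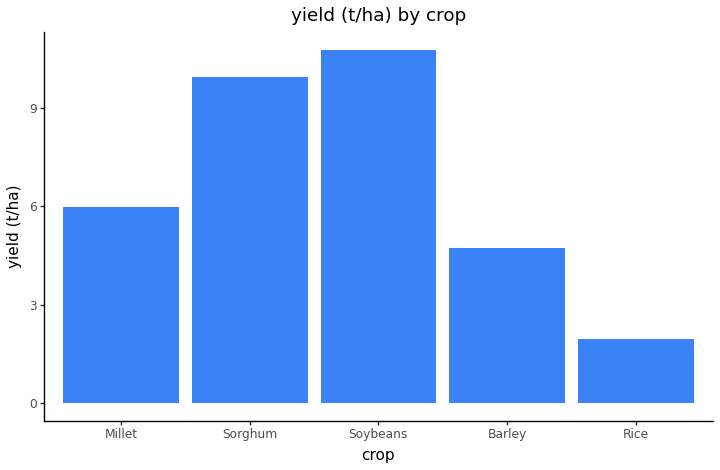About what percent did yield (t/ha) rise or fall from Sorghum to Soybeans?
≈ +10%

Sorghum ≈ 10, Soybeans ≈ 11; (11 − 10) / 10 ≈ +10%.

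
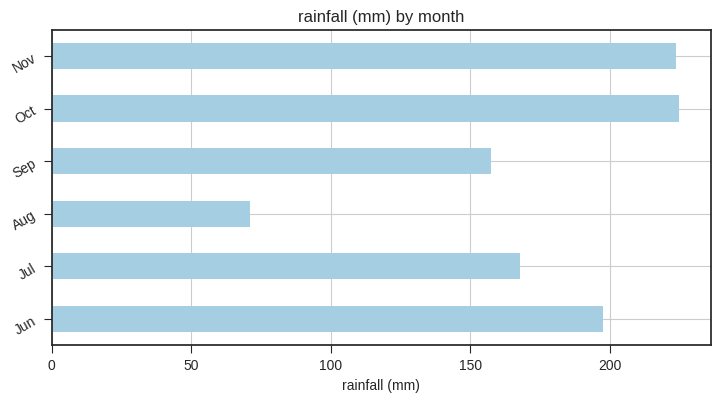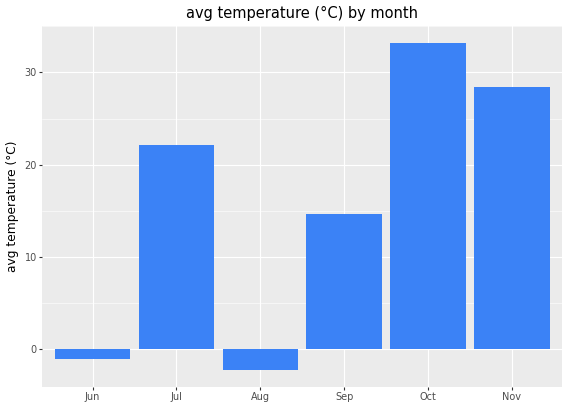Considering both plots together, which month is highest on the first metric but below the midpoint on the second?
Jun

Chart 2 median avg temperature (°C) ≈ 20; below-median months: Jun, Aug, Sep. Among those, Jun has the highest rainfall (mm) (≈ 200).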